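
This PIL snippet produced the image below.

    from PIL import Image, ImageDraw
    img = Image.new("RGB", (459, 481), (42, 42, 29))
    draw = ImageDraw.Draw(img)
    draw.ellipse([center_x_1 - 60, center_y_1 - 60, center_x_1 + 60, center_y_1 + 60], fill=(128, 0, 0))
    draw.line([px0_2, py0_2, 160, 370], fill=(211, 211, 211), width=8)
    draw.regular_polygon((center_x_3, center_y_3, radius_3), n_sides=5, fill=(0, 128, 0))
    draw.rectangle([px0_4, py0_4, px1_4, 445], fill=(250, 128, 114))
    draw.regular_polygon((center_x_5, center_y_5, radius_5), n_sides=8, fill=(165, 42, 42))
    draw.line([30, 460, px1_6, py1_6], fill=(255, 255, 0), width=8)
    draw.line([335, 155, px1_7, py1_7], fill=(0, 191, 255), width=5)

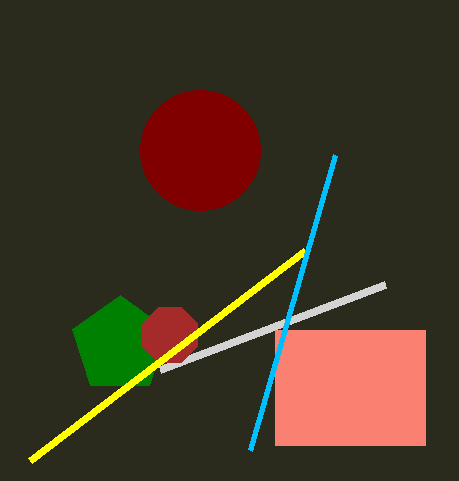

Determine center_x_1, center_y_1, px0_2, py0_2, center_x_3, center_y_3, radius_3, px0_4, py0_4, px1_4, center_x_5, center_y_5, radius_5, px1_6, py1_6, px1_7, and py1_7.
center_x_1 = 200; center_y_1 = 150; px0_2 = 385; py0_2 = 285; center_x_3 = 120; center_y_3 = 345; radius_3 = 50; px0_4 = 275; py0_4 = 330; px1_4 = 425; center_x_5 = 170; center_y_5 = 335; radius_5 = 30; px1_6 = 305; py1_6 = 250; px1_7 = 250; py1_7 = 450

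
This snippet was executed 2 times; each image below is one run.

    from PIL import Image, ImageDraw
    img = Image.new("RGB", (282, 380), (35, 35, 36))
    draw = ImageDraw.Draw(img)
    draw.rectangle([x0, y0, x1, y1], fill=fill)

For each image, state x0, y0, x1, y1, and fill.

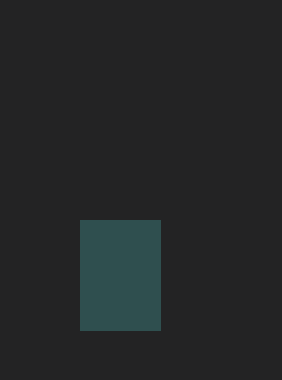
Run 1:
x0 = 80, y0 = 220, x1 = 160, y1 = 330, fill = 'darkslategray'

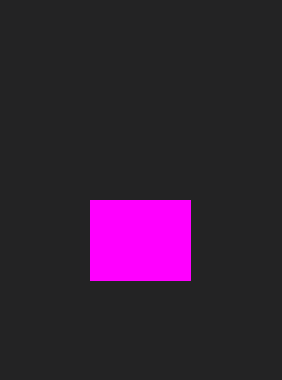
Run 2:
x0 = 90; y0 = 200; x1 = 190; y1 = 280; fill = 'magenta'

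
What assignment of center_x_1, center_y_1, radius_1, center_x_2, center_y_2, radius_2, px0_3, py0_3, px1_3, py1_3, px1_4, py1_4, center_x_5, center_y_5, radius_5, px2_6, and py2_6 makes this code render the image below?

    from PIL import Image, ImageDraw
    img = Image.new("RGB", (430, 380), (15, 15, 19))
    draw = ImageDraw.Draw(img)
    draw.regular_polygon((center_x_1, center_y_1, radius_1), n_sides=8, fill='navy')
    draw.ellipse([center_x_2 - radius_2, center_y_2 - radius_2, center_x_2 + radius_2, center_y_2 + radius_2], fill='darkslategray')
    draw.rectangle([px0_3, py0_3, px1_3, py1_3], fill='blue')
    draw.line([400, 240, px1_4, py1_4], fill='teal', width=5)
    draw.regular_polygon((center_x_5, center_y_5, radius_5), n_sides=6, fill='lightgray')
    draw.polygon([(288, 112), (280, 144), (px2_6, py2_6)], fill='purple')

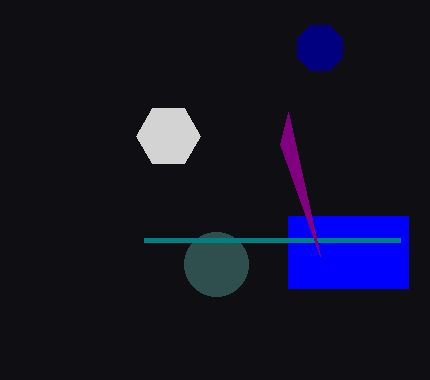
center_x_1 = 320; center_y_1 = 48; radius_1 = 24; center_x_2 = 216; center_y_2 = 264; radius_2 = 32; px0_3 = 288; py0_3 = 216; px1_3 = 408; py1_3 = 288; px1_4 = 144; py1_4 = 240; center_x_5 = 168; center_y_5 = 136; radius_5 = 32; px2_6 = 320; py2_6 = 256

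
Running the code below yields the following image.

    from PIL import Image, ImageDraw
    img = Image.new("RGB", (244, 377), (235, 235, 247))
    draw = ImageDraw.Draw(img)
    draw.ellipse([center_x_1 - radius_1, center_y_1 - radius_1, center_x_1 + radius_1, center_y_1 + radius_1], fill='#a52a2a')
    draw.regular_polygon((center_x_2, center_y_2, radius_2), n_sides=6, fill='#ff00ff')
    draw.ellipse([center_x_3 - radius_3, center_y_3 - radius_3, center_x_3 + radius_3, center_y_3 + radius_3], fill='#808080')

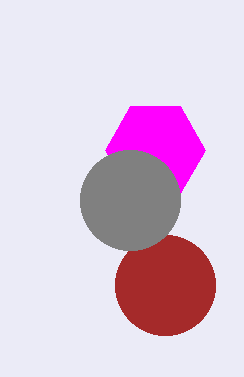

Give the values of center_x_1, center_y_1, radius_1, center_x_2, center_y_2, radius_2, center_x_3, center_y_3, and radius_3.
center_x_1 = 165; center_y_1 = 285; radius_1 = 50; center_x_2 = 155; center_y_2 = 150; radius_2 = 50; center_x_3 = 130; center_y_3 = 200; radius_3 = 50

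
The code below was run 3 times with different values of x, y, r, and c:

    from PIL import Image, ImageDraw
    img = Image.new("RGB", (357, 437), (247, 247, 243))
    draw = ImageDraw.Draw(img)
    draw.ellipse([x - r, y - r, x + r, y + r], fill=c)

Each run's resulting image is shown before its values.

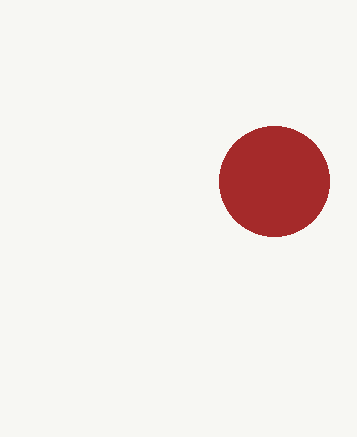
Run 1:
x = 274
y = 181
r = 55
c = 'brown'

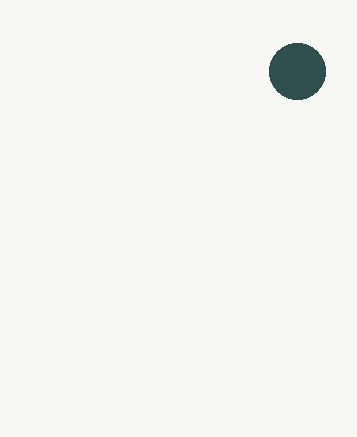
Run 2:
x = 297, y = 71, r = 28, c = 'darkslategray'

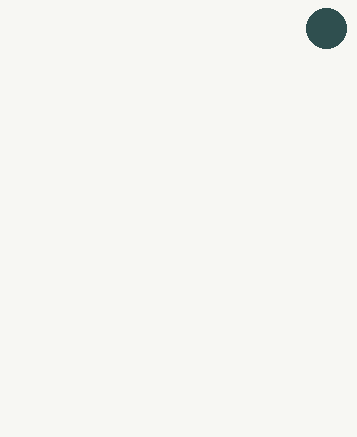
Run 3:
x = 326
y = 28
r = 20
c = 'darkslategray'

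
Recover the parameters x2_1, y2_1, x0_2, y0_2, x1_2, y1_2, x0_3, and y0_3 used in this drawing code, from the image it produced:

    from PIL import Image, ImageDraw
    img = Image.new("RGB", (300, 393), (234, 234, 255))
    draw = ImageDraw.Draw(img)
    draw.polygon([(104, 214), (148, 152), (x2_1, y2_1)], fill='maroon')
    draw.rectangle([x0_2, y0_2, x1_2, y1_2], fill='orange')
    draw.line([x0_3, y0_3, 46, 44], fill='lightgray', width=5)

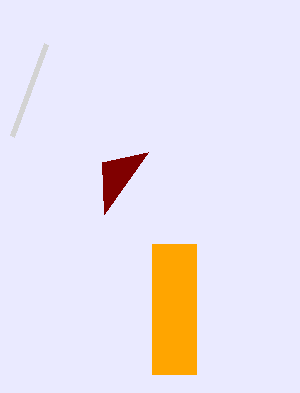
x2_1 = 102, y2_1 = 162, x0_2 = 152, y0_2 = 244, x1_2 = 196, y1_2 = 374, x0_3 = 12, y0_3 = 136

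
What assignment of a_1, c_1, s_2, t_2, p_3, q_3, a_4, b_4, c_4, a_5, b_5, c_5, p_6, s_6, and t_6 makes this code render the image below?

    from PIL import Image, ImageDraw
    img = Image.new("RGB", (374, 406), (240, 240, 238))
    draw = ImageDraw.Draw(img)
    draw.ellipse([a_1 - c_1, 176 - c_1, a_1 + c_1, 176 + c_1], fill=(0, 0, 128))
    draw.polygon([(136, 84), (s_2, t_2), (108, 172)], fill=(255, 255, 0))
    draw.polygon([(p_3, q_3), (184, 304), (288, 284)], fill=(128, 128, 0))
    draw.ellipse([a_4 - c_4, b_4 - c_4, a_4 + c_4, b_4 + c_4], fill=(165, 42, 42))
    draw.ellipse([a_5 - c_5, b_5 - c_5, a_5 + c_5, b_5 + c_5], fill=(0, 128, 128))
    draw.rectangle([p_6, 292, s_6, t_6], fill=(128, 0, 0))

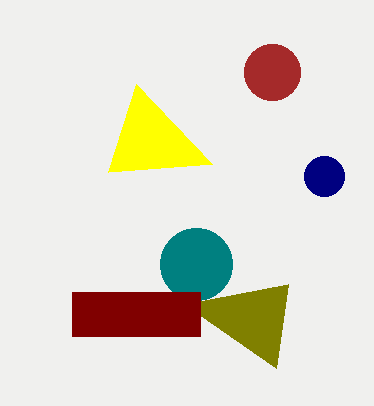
a_1 = 324; c_1 = 20; s_2 = 212; t_2 = 164; p_3 = 276; q_3 = 368; a_4 = 272; b_4 = 72; c_4 = 28; a_5 = 196; b_5 = 264; c_5 = 36; p_6 = 72; s_6 = 200; t_6 = 336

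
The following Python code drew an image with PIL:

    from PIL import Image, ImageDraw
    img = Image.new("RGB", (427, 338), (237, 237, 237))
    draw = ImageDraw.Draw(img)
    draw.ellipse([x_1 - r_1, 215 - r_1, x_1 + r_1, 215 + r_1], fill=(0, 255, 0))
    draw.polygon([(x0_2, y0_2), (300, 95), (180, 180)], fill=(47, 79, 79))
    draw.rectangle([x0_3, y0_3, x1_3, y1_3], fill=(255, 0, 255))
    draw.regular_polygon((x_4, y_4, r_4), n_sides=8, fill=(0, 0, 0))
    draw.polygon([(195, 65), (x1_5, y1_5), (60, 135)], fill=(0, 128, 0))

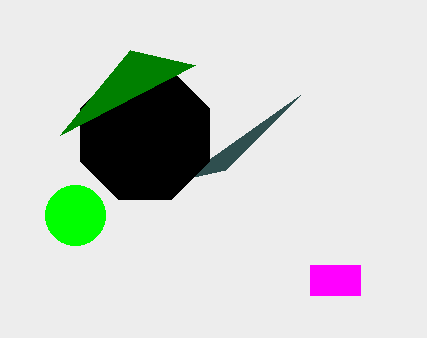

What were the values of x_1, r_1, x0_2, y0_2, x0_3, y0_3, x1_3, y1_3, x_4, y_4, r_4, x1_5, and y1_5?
x_1 = 75
r_1 = 30
x0_2 = 225
y0_2 = 170
x0_3 = 310
y0_3 = 265
x1_3 = 360
y1_3 = 295
x_4 = 145
y_4 = 135
r_4 = 70
x1_5 = 130
y1_5 = 50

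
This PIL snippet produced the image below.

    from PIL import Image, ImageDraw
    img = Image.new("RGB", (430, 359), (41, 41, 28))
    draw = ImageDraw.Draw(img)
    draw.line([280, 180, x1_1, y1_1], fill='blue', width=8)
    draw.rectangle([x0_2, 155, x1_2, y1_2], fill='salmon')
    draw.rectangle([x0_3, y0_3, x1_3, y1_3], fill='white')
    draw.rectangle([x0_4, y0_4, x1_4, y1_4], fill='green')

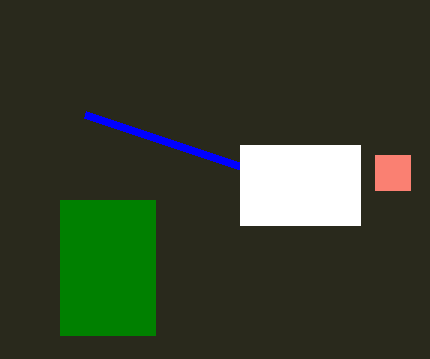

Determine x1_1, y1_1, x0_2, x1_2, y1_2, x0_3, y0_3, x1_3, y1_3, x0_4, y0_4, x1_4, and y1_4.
x1_1 = 85, y1_1 = 115, x0_2 = 375, x1_2 = 410, y1_2 = 190, x0_3 = 240, y0_3 = 145, x1_3 = 360, y1_3 = 225, x0_4 = 60, y0_4 = 200, x1_4 = 155, y1_4 = 335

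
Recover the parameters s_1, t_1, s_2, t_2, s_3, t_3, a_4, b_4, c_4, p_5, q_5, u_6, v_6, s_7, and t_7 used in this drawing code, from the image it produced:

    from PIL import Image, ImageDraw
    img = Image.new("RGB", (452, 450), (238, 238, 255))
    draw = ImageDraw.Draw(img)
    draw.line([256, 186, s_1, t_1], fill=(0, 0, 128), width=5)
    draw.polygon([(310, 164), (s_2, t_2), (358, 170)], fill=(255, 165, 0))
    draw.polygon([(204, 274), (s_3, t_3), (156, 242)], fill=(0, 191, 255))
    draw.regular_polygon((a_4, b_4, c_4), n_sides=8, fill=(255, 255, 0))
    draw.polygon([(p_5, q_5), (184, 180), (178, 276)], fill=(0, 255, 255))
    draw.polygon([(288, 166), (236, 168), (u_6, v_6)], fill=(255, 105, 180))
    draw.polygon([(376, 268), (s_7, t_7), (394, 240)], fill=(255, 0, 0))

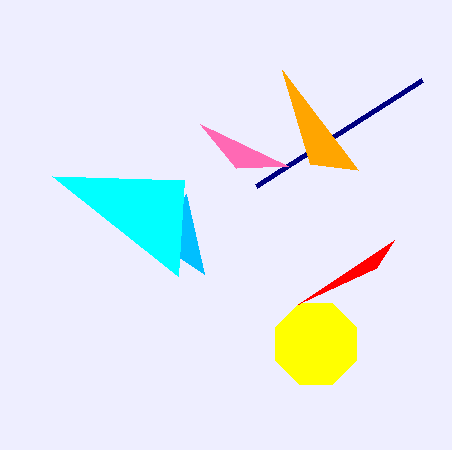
s_1 = 422, t_1 = 80, s_2 = 282, t_2 = 70, s_3 = 186, t_3 = 194, a_4 = 316, b_4 = 344, c_4 = 44, p_5 = 52, q_5 = 176, u_6 = 200, v_6 = 124, s_7 = 298, t_7 = 304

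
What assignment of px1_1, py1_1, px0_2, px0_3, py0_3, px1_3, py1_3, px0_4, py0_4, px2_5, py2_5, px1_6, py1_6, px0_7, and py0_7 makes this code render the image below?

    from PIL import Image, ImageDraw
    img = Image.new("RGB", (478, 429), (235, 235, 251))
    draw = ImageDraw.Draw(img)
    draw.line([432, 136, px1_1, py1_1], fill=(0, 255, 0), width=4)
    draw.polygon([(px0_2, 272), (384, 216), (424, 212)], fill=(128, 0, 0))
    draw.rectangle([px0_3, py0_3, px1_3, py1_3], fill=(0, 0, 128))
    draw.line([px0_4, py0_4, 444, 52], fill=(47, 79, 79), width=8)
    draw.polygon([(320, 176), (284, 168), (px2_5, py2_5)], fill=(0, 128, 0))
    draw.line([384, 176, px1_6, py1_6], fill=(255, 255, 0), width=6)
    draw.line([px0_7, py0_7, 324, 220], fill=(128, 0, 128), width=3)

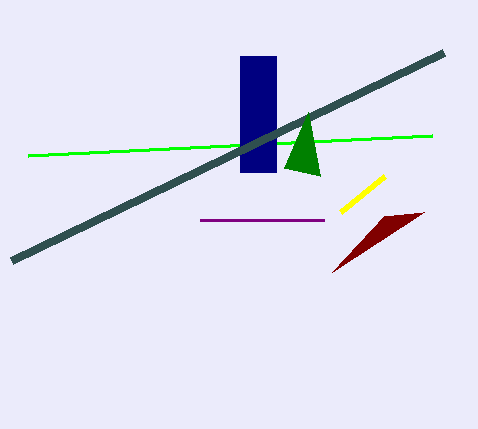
px1_1 = 28; py1_1 = 156; px0_2 = 332; px0_3 = 240; py0_3 = 56; px1_3 = 276; py1_3 = 172; px0_4 = 12; py0_4 = 260; px2_5 = 308; py2_5 = 112; px1_6 = 340; py1_6 = 212; px0_7 = 200; py0_7 = 220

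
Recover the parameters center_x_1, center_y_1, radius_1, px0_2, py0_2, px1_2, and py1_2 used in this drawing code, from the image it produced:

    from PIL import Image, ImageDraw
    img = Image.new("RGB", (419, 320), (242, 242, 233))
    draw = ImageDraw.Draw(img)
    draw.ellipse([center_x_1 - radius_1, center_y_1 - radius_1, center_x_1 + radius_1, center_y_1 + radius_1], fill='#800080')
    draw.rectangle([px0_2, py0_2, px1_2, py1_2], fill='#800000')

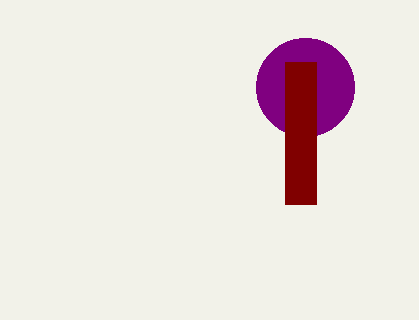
center_x_1 = 305, center_y_1 = 87, radius_1 = 49, px0_2 = 285, py0_2 = 62, px1_2 = 316, py1_2 = 204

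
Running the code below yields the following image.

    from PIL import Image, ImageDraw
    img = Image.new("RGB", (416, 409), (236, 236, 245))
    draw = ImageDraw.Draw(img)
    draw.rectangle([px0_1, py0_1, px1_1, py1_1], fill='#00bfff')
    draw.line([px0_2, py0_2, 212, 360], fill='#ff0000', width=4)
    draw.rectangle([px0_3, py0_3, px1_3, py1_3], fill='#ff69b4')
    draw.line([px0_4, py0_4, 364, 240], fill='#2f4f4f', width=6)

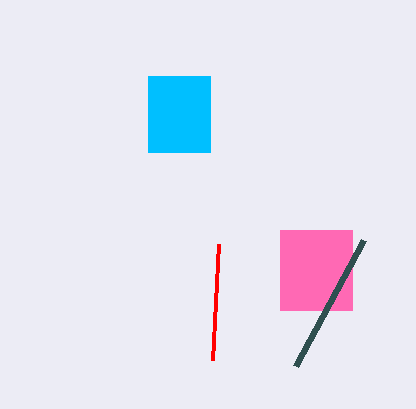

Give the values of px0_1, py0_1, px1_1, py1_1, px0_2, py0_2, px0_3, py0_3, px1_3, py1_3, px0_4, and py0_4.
px0_1 = 148; py0_1 = 76; px1_1 = 210; py1_1 = 152; px0_2 = 218; py0_2 = 244; px0_3 = 280; py0_3 = 230; px1_3 = 352; py1_3 = 310; px0_4 = 296; py0_4 = 366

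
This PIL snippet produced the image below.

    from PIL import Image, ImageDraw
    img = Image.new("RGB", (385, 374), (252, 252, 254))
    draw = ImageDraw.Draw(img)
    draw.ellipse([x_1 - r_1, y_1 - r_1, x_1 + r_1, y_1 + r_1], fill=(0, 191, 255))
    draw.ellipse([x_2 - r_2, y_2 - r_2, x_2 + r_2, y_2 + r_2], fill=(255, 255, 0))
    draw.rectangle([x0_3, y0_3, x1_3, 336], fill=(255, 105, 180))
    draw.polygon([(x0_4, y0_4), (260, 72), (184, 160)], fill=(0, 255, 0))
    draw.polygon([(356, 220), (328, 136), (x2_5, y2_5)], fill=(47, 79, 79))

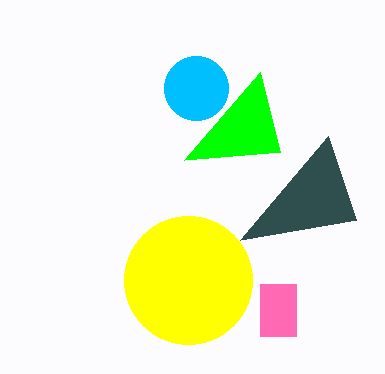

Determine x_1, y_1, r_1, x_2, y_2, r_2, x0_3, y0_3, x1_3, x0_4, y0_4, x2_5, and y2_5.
x_1 = 196
y_1 = 88
r_1 = 32
x_2 = 188
y_2 = 280
r_2 = 64
x0_3 = 260
y0_3 = 284
x1_3 = 296
x0_4 = 280
y0_4 = 152
x2_5 = 240
y2_5 = 240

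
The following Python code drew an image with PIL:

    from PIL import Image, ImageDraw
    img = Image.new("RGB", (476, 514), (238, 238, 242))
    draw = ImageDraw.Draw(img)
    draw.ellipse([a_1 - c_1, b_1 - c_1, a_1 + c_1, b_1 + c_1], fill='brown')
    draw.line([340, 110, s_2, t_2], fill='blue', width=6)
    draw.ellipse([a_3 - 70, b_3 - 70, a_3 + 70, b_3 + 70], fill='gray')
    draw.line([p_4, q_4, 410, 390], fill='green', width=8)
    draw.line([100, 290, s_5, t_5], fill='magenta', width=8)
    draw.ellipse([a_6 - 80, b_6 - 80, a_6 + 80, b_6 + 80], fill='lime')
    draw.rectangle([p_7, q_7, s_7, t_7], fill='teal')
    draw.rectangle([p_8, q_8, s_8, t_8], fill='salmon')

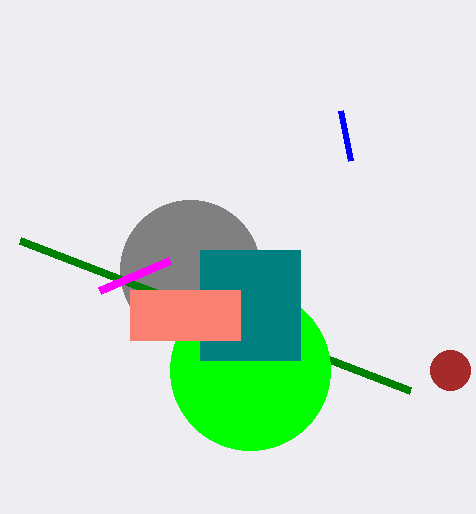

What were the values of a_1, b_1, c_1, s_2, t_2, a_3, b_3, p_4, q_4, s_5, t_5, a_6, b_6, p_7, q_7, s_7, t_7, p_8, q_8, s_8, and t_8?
a_1 = 450; b_1 = 370; c_1 = 20; s_2 = 350; t_2 = 160; a_3 = 190; b_3 = 270; p_4 = 20; q_4 = 240; s_5 = 170; t_5 = 260; a_6 = 250; b_6 = 370; p_7 = 200; q_7 = 250; s_7 = 300; t_7 = 360; p_8 = 130; q_8 = 290; s_8 = 240; t_8 = 340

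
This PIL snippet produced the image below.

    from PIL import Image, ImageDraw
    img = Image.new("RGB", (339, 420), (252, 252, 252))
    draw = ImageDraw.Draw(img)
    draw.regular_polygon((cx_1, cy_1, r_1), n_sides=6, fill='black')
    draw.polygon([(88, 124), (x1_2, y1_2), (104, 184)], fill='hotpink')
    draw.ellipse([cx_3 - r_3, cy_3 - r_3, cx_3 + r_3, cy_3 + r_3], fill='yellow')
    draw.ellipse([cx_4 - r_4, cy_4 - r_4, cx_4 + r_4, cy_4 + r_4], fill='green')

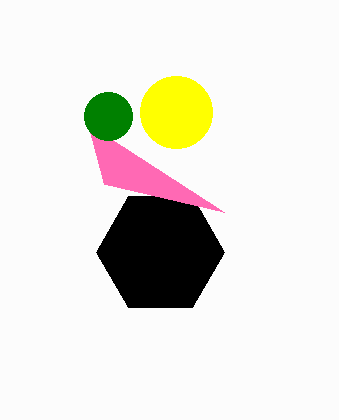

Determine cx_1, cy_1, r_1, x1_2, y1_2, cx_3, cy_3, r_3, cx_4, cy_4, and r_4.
cx_1 = 160
cy_1 = 252
r_1 = 64
x1_2 = 224
y1_2 = 212
cx_3 = 176
cy_3 = 112
r_3 = 36
cx_4 = 108
cy_4 = 116
r_4 = 24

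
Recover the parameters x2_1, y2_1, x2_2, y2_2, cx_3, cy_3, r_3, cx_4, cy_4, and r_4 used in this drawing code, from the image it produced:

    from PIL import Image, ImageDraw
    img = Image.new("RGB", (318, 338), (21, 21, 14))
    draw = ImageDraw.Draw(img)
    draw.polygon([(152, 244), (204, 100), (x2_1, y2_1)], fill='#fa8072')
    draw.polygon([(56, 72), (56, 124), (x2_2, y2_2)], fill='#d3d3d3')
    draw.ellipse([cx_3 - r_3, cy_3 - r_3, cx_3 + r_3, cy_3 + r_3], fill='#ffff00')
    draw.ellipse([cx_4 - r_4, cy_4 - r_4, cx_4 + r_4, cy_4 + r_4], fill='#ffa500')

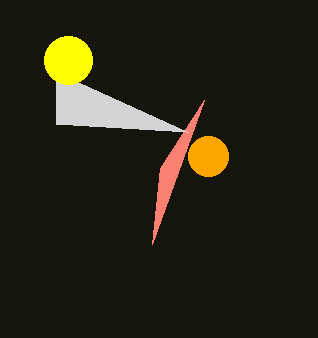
x2_1 = 160
y2_1 = 168
x2_2 = 188
y2_2 = 132
cx_3 = 68
cy_3 = 60
r_3 = 24
cx_4 = 208
cy_4 = 156
r_4 = 20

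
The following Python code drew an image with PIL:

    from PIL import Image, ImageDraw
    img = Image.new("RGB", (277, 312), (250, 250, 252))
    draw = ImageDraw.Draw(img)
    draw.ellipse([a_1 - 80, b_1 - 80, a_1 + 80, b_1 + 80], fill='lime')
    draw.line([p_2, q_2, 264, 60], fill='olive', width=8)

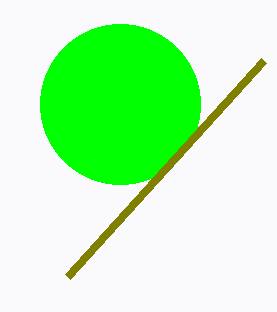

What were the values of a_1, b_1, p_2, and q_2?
a_1 = 120
b_1 = 104
p_2 = 68
q_2 = 276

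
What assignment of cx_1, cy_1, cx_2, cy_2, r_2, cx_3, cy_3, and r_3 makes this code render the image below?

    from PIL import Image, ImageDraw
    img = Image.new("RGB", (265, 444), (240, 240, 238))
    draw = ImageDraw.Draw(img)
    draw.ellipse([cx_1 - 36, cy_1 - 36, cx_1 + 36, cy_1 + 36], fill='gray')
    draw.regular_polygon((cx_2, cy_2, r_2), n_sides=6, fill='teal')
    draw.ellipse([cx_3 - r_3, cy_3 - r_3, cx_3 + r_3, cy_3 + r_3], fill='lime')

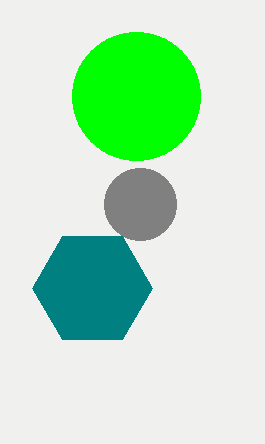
cx_1 = 140, cy_1 = 204, cx_2 = 92, cy_2 = 288, r_2 = 60, cx_3 = 136, cy_3 = 96, r_3 = 64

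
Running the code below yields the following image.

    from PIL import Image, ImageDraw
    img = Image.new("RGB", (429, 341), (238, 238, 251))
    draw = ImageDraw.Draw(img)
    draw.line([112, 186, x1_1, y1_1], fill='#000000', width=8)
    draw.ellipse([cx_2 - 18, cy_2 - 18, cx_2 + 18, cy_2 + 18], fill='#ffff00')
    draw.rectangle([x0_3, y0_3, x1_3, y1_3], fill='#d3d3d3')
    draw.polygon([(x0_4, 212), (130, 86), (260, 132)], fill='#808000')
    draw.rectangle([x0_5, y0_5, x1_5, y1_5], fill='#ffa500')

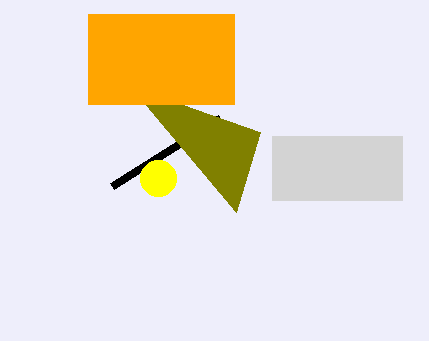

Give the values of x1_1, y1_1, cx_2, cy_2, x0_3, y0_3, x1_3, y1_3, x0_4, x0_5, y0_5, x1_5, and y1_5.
x1_1 = 220
y1_1 = 118
cx_2 = 158
cy_2 = 178
x0_3 = 272
y0_3 = 136
x1_3 = 402
y1_3 = 200
x0_4 = 236
x0_5 = 88
y0_5 = 14
x1_5 = 234
y1_5 = 104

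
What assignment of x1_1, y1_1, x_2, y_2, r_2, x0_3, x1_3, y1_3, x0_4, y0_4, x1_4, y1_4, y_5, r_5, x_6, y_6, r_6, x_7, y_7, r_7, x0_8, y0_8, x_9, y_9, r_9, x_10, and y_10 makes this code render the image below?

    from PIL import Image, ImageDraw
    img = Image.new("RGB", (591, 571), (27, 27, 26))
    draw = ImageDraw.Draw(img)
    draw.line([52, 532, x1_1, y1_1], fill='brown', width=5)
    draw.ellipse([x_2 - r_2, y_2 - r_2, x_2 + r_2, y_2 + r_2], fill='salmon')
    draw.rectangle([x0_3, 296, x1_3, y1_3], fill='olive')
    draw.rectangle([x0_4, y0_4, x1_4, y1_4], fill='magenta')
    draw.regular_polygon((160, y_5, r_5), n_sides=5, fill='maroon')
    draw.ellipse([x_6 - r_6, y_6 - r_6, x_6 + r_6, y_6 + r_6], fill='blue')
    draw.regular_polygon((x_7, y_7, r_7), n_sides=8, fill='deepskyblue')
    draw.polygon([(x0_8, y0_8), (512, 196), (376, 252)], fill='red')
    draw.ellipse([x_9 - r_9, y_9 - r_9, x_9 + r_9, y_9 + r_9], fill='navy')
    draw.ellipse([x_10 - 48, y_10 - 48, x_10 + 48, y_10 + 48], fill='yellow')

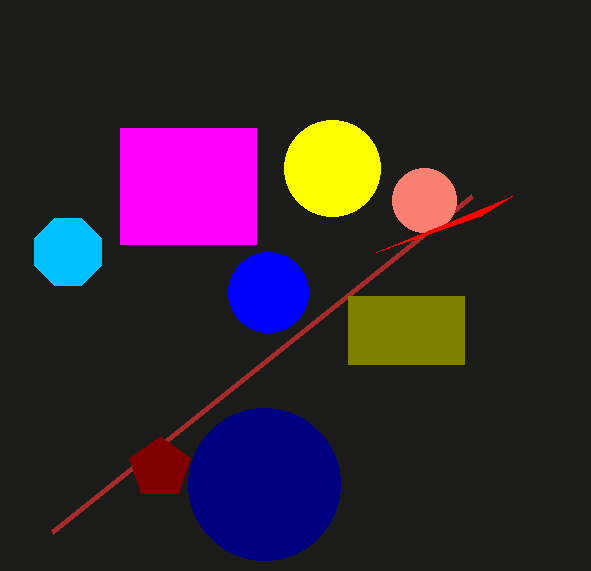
x1_1 = 472; y1_1 = 196; x_2 = 424; y_2 = 200; r_2 = 32; x0_3 = 348; x1_3 = 464; y1_3 = 364; x0_4 = 120; y0_4 = 128; x1_4 = 256; y1_4 = 244; y_5 = 468; r_5 = 32; x_6 = 268; y_6 = 292; r_6 = 40; x_7 = 68; y_7 = 252; r_7 = 36; x0_8 = 480; y0_8 = 216; x_9 = 264; y_9 = 484; r_9 = 76; x_10 = 332; y_10 = 168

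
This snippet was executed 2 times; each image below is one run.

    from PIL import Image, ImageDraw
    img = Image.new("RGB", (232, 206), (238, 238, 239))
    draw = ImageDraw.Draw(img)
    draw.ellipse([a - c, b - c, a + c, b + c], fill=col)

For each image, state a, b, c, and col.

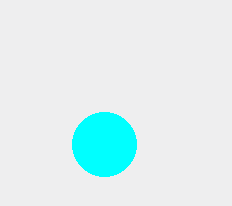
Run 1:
a = 104, b = 144, c = 32, col = 'cyan'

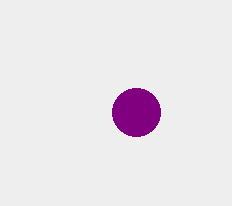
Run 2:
a = 136
b = 112
c = 24
col = 'purple'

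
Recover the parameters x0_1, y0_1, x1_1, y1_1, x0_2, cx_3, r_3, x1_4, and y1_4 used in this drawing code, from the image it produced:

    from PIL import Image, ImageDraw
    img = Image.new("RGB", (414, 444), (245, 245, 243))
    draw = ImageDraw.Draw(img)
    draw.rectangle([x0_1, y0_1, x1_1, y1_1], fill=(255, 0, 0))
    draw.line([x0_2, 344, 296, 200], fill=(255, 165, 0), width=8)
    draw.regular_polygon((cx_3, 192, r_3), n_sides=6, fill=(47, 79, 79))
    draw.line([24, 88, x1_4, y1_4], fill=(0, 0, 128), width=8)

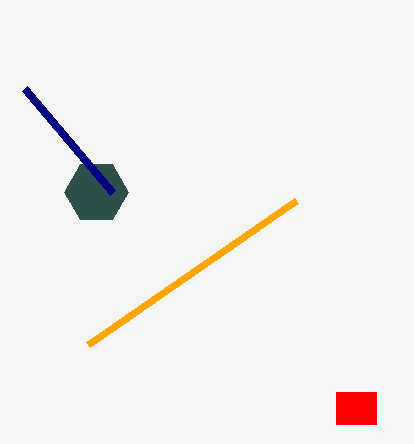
x0_1 = 336; y0_1 = 392; x1_1 = 376; y1_1 = 424; x0_2 = 88; cx_3 = 96; r_3 = 32; x1_4 = 112; y1_4 = 192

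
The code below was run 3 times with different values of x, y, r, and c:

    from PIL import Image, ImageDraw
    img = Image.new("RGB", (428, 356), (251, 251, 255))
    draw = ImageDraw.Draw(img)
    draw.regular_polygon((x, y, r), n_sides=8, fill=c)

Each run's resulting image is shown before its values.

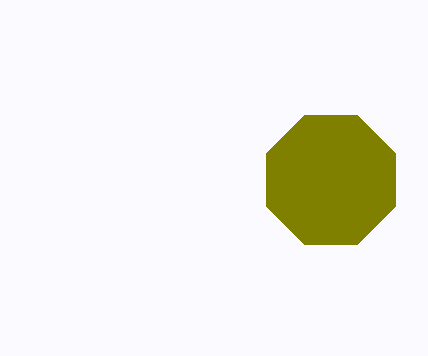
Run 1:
x = 331
y = 180
r = 70
c = 'olive'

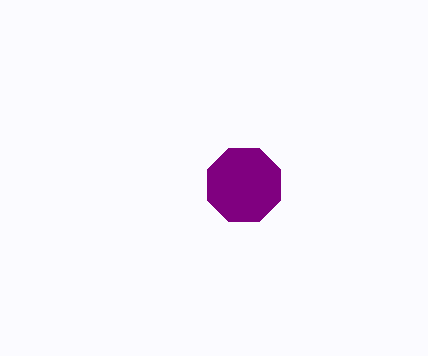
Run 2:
x = 244, y = 185, r = 40, c = 'purple'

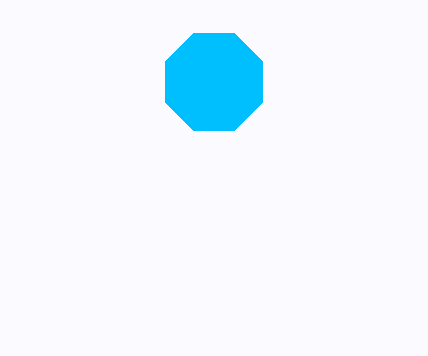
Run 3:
x = 214
y = 82
r = 53
c = 'deepskyblue'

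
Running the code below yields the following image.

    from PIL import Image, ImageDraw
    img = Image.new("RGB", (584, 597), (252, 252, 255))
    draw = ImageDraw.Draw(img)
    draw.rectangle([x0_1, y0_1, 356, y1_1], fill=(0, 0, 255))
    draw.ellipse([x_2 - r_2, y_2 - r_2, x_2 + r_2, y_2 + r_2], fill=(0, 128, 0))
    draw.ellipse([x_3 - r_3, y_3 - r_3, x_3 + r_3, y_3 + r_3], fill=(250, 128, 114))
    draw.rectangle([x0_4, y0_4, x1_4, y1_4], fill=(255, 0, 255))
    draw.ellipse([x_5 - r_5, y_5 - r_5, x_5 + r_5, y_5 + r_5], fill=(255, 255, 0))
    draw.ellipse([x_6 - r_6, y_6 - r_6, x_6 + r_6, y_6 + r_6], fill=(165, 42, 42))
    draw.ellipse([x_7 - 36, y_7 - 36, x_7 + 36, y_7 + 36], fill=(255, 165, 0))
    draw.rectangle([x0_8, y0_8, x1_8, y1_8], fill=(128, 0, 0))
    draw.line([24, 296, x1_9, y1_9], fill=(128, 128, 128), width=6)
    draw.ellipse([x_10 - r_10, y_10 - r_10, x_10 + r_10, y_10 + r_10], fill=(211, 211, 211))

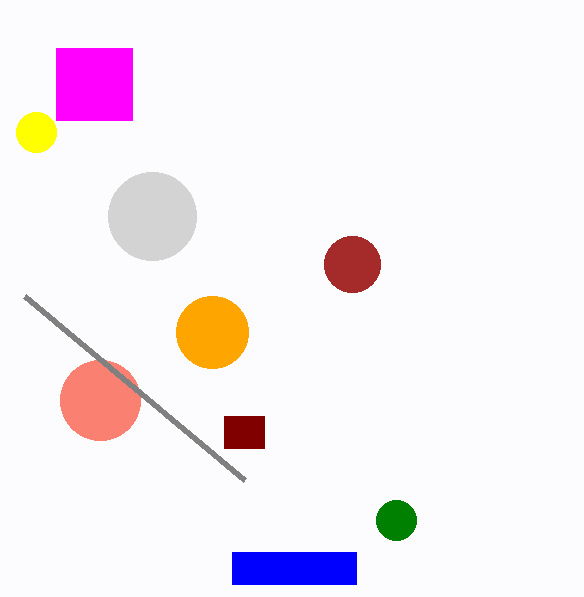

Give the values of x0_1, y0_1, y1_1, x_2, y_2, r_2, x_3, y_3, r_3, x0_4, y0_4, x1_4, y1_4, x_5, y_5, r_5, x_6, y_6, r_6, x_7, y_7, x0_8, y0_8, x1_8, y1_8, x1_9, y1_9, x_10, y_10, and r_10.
x0_1 = 232; y0_1 = 552; y1_1 = 584; x_2 = 396; y_2 = 520; r_2 = 20; x_3 = 100; y_3 = 400; r_3 = 40; x0_4 = 56; y0_4 = 48; x1_4 = 132; y1_4 = 120; x_5 = 36; y_5 = 132; r_5 = 20; x_6 = 352; y_6 = 264; r_6 = 28; x_7 = 212; y_7 = 332; x0_8 = 224; y0_8 = 416; x1_8 = 264; y1_8 = 448; x1_9 = 244; y1_9 = 480; x_10 = 152; y_10 = 216; r_10 = 44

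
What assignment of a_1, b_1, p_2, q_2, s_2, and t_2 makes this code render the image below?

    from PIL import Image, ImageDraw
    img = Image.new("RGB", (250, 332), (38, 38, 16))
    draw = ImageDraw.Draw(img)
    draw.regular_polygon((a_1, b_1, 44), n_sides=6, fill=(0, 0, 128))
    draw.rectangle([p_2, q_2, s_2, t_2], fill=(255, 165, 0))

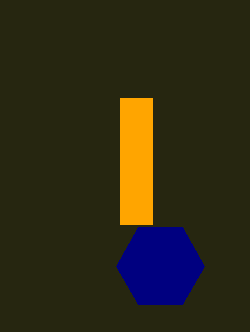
a_1 = 160
b_1 = 266
p_2 = 120
q_2 = 98
s_2 = 152
t_2 = 224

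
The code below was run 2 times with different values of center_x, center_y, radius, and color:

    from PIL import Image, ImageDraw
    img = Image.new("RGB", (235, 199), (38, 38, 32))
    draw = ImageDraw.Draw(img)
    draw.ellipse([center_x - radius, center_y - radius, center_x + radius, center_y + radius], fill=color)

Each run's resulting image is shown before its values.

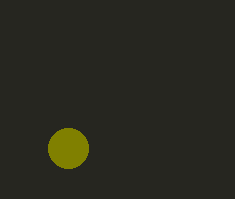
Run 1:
center_x = 68; center_y = 148; radius = 20; color = 'olive'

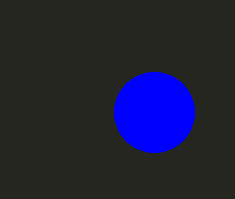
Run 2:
center_x = 154, center_y = 112, radius = 40, color = 'blue'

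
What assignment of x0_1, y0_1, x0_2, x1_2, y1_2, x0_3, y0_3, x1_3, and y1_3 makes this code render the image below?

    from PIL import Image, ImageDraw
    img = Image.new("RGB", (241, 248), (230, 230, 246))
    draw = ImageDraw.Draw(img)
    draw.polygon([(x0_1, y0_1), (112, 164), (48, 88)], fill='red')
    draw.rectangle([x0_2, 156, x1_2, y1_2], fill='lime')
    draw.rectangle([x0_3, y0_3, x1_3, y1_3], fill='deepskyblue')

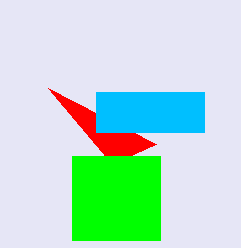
x0_1 = 156, y0_1 = 144, x0_2 = 72, x1_2 = 160, y1_2 = 240, x0_3 = 96, y0_3 = 92, x1_3 = 204, y1_3 = 132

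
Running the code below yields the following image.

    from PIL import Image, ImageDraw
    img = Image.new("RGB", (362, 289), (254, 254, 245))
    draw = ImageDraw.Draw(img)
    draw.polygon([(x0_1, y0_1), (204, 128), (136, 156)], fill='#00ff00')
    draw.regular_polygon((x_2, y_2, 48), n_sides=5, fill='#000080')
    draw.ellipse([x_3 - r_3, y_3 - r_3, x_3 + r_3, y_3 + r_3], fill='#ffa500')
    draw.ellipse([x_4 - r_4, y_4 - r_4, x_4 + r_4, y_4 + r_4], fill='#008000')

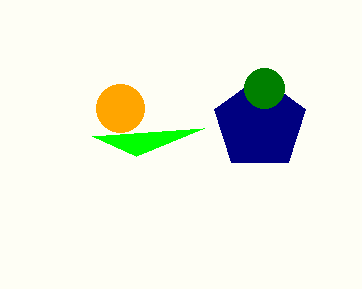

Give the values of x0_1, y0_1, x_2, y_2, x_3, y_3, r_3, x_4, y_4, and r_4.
x0_1 = 92; y0_1 = 136; x_2 = 260; y_2 = 124; x_3 = 120; y_3 = 108; r_3 = 24; x_4 = 264; y_4 = 88; r_4 = 20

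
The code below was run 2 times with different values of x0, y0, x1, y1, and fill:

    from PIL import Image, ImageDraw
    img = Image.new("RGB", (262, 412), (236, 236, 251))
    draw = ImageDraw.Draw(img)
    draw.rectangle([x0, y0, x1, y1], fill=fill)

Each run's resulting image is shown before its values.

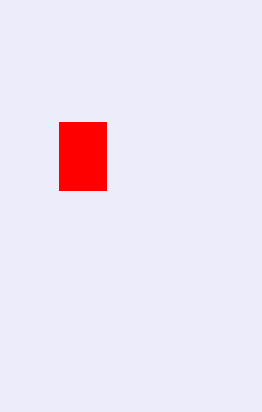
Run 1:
x0 = 59; y0 = 122; x1 = 106; y1 = 190; fill = 'red'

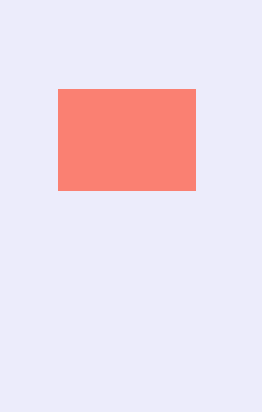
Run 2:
x0 = 58; y0 = 89; x1 = 195; y1 = 190; fill = 'salmon'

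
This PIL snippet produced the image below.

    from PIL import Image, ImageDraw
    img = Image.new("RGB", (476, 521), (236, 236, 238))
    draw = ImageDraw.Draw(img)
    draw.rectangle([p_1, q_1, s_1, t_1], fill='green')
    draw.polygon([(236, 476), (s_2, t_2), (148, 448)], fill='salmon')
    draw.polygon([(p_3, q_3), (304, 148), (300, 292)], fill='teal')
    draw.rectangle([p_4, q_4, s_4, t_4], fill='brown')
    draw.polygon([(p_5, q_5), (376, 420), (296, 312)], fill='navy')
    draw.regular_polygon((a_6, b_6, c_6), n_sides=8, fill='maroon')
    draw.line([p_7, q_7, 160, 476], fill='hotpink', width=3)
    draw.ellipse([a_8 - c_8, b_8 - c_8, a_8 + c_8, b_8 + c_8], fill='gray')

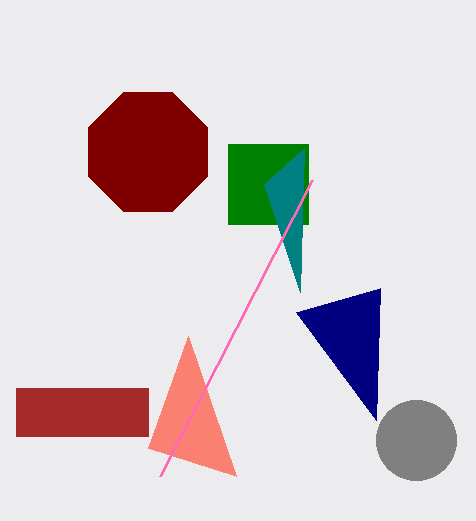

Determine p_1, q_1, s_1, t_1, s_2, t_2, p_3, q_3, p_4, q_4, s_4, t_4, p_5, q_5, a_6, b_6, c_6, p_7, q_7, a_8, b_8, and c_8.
p_1 = 228, q_1 = 144, s_1 = 308, t_1 = 224, s_2 = 188, t_2 = 336, p_3 = 264, q_3 = 184, p_4 = 16, q_4 = 388, s_4 = 148, t_4 = 436, p_5 = 380, q_5 = 288, a_6 = 148, b_6 = 152, c_6 = 64, p_7 = 312, q_7 = 180, a_8 = 416, b_8 = 440, c_8 = 40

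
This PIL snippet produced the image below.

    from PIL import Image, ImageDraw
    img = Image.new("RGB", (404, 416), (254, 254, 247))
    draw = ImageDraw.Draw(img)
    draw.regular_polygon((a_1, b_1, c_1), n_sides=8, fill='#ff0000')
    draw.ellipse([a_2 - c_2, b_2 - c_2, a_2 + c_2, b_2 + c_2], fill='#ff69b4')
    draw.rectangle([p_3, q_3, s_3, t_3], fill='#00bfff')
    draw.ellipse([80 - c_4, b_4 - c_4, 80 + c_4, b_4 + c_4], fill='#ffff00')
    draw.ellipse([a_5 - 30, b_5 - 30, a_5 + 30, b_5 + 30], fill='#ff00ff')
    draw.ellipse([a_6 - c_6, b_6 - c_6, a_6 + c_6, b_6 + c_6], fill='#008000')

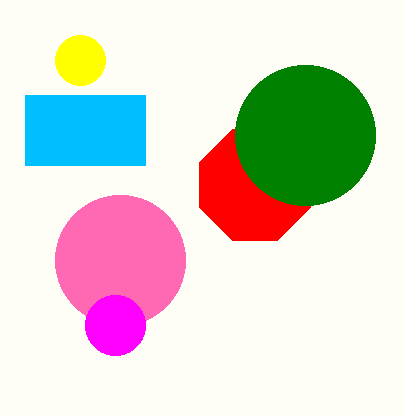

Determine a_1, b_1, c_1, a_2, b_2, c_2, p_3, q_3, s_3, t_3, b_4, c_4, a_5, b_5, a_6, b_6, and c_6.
a_1 = 255
b_1 = 185
c_1 = 60
a_2 = 120
b_2 = 260
c_2 = 65
p_3 = 25
q_3 = 95
s_3 = 145
t_3 = 165
b_4 = 60
c_4 = 25
a_5 = 115
b_5 = 325
a_6 = 305
b_6 = 135
c_6 = 70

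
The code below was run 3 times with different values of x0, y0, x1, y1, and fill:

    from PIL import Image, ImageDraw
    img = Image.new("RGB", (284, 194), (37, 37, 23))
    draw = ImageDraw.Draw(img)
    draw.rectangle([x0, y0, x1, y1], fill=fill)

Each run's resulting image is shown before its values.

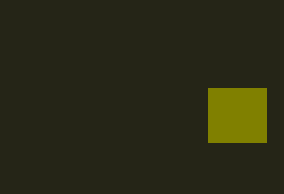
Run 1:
x0 = 208, y0 = 88, x1 = 266, y1 = 142, fill = 'olive'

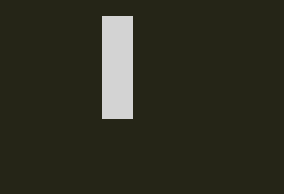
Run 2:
x0 = 102
y0 = 16
x1 = 132
y1 = 118
fill = 'lightgray'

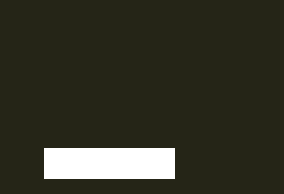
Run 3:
x0 = 44; y0 = 148; x1 = 174; y1 = 178; fill = 'white'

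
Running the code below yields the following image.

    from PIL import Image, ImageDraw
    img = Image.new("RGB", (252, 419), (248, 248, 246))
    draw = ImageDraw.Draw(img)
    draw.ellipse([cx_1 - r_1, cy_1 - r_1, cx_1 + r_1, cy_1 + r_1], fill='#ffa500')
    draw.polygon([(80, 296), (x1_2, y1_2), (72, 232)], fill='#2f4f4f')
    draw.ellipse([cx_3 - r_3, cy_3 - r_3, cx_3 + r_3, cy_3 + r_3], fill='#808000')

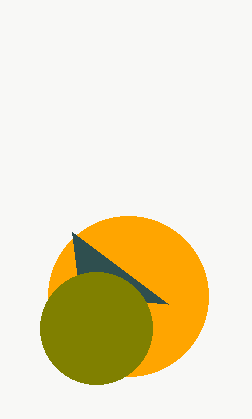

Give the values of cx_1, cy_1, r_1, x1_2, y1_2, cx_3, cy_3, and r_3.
cx_1 = 128; cy_1 = 296; r_1 = 80; x1_2 = 168; y1_2 = 304; cx_3 = 96; cy_3 = 328; r_3 = 56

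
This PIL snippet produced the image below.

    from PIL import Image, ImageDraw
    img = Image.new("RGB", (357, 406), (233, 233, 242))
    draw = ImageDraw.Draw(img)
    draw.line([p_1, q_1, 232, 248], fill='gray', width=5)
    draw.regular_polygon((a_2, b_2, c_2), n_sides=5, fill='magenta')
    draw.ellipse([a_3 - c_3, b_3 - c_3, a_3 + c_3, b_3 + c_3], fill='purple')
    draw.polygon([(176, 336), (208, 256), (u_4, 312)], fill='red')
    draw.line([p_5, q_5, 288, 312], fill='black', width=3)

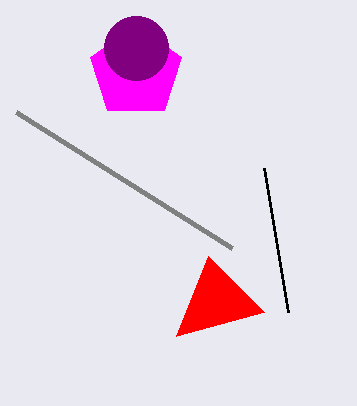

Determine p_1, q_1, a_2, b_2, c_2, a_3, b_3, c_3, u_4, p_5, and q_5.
p_1 = 16, q_1 = 112, a_2 = 136, b_2 = 72, c_2 = 48, a_3 = 136, b_3 = 48, c_3 = 32, u_4 = 264, p_5 = 264, q_5 = 168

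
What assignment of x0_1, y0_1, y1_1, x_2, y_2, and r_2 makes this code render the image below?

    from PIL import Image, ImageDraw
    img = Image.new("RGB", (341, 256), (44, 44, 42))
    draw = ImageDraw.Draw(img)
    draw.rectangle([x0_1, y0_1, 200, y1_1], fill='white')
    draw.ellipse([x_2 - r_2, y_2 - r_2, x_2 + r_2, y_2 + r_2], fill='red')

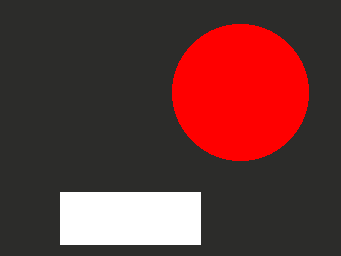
x0_1 = 60; y0_1 = 192; y1_1 = 244; x_2 = 240; y_2 = 92; r_2 = 68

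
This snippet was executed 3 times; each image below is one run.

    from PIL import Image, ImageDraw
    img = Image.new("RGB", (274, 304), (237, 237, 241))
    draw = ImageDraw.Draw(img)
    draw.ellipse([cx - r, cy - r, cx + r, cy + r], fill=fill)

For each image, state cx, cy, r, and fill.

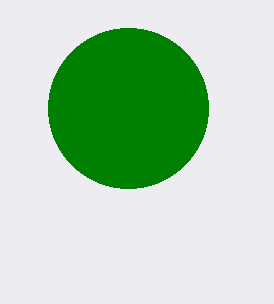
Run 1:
cx = 128
cy = 108
r = 80
fill = 'green'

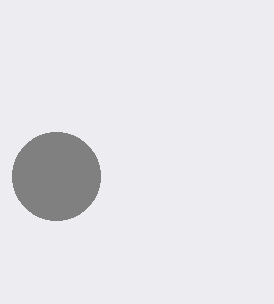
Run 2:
cx = 56; cy = 176; r = 44; fill = 'gray'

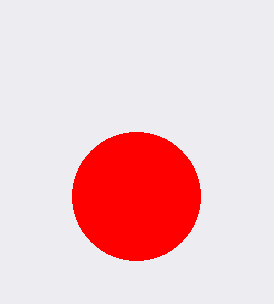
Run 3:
cx = 136, cy = 196, r = 64, fill = 'red'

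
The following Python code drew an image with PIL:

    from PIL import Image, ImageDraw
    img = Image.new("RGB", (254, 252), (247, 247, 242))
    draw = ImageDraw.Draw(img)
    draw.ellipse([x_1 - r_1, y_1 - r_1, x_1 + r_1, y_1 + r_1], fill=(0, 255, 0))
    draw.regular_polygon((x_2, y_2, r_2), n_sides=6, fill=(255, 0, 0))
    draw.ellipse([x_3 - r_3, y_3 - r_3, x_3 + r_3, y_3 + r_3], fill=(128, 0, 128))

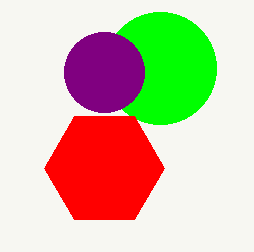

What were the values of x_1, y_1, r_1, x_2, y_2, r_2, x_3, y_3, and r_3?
x_1 = 160; y_1 = 68; r_1 = 56; x_2 = 104; y_2 = 168; r_2 = 60; x_3 = 104; y_3 = 72; r_3 = 40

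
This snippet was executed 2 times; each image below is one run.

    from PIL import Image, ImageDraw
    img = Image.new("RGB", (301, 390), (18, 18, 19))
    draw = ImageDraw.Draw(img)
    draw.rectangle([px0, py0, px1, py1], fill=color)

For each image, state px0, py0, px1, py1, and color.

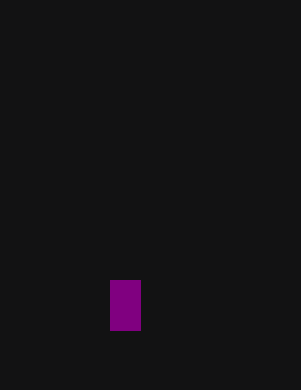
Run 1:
px0 = 110; py0 = 280; px1 = 140; py1 = 330; color = 'purple'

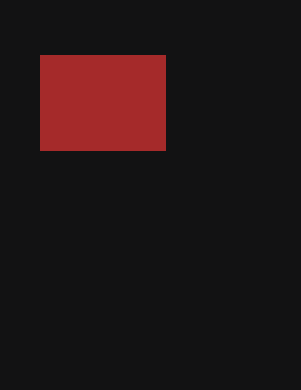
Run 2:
px0 = 40, py0 = 55, px1 = 165, py1 = 150, color = 'brown'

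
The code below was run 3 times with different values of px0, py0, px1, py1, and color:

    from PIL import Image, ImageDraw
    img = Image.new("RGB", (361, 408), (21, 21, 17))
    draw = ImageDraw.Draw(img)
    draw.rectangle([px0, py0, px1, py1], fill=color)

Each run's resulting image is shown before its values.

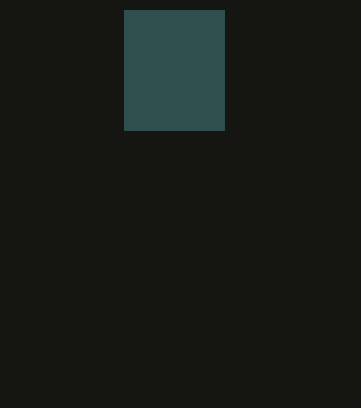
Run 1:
px0 = 124
py0 = 10
px1 = 224
py1 = 130
color = 'darkslategray'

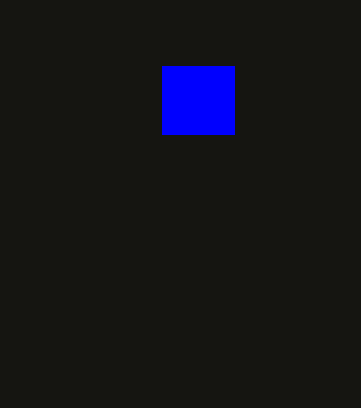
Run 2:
px0 = 162, py0 = 66, px1 = 234, py1 = 134, color = 'blue'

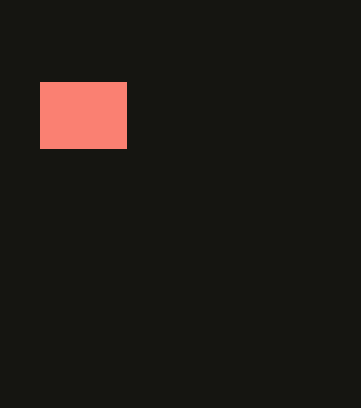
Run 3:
px0 = 40, py0 = 82, px1 = 126, py1 = 148, color = 'salmon'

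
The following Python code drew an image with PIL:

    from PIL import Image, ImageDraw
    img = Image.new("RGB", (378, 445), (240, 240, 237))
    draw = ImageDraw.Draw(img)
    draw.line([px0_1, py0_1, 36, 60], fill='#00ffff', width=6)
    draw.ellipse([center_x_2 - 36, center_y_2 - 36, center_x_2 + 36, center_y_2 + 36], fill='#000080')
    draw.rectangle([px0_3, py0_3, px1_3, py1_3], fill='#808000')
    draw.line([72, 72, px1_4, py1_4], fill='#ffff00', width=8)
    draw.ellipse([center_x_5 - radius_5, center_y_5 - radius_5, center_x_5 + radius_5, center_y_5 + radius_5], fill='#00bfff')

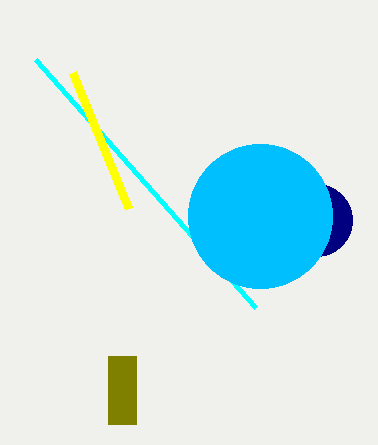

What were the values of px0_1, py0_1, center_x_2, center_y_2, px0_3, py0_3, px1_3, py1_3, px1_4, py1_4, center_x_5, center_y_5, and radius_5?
px0_1 = 256; py0_1 = 308; center_x_2 = 316; center_y_2 = 220; px0_3 = 108; py0_3 = 356; px1_3 = 136; py1_3 = 424; px1_4 = 128; py1_4 = 208; center_x_5 = 260; center_y_5 = 216; radius_5 = 72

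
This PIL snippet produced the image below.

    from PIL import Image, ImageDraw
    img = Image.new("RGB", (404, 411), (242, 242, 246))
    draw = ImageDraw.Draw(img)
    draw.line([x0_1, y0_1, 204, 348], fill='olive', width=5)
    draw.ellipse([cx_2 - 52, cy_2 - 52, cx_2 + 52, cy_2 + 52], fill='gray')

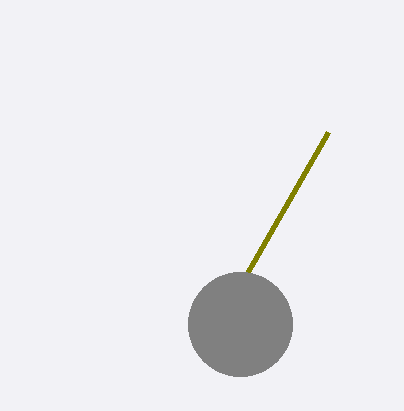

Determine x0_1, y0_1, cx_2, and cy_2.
x0_1 = 328; y0_1 = 132; cx_2 = 240; cy_2 = 324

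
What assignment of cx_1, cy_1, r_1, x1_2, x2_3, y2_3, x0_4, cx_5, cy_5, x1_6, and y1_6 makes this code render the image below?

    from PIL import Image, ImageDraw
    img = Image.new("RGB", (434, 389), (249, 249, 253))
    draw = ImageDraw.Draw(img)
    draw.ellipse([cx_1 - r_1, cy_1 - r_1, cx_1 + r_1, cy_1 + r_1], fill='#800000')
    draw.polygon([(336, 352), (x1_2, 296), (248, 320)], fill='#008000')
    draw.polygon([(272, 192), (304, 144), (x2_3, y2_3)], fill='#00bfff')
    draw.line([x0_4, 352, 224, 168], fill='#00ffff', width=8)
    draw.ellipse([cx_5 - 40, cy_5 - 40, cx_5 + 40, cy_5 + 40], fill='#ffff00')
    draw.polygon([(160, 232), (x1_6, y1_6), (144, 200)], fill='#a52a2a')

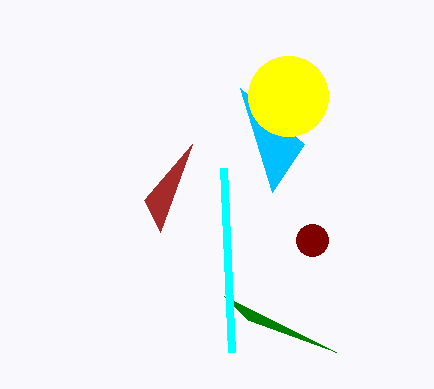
cx_1 = 312, cy_1 = 240, r_1 = 16, x1_2 = 224, x2_3 = 240, y2_3 = 88, x0_4 = 232, cx_5 = 288, cy_5 = 96, x1_6 = 192, y1_6 = 144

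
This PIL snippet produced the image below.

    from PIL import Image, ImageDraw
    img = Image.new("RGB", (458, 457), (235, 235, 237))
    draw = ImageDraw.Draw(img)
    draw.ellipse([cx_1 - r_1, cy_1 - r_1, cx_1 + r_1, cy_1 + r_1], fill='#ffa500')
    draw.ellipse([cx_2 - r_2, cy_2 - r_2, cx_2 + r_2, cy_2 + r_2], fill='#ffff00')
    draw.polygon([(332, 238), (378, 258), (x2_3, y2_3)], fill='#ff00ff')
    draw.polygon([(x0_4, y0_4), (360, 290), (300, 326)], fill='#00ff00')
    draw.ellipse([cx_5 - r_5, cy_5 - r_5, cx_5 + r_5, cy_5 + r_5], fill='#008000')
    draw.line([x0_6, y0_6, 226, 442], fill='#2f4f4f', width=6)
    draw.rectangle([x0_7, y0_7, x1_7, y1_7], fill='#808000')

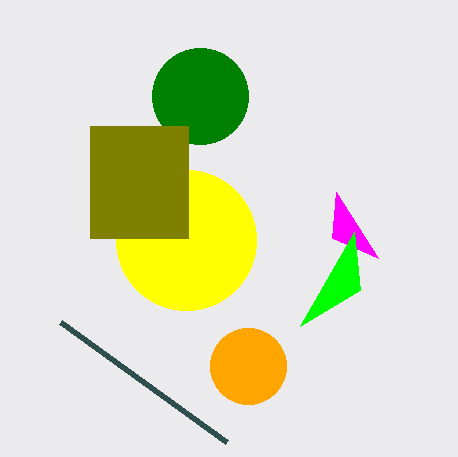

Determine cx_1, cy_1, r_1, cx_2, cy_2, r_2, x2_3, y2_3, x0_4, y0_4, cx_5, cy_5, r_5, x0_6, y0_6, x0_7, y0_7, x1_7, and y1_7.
cx_1 = 248
cy_1 = 366
r_1 = 38
cx_2 = 186
cy_2 = 240
r_2 = 70
x2_3 = 336
y2_3 = 192
x0_4 = 354
y0_4 = 232
cx_5 = 200
cy_5 = 96
r_5 = 48
x0_6 = 60
y0_6 = 322
x0_7 = 90
y0_7 = 126
x1_7 = 188
y1_7 = 238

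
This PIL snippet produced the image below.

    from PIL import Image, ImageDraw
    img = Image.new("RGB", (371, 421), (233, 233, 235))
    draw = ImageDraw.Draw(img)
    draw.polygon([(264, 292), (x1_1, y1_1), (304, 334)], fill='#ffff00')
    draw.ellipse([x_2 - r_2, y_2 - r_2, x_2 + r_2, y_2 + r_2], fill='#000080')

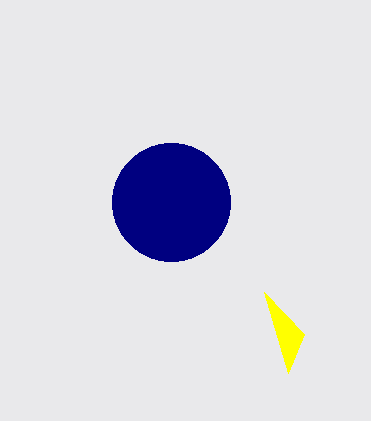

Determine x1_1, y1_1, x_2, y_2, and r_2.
x1_1 = 288, y1_1 = 373, x_2 = 171, y_2 = 202, r_2 = 59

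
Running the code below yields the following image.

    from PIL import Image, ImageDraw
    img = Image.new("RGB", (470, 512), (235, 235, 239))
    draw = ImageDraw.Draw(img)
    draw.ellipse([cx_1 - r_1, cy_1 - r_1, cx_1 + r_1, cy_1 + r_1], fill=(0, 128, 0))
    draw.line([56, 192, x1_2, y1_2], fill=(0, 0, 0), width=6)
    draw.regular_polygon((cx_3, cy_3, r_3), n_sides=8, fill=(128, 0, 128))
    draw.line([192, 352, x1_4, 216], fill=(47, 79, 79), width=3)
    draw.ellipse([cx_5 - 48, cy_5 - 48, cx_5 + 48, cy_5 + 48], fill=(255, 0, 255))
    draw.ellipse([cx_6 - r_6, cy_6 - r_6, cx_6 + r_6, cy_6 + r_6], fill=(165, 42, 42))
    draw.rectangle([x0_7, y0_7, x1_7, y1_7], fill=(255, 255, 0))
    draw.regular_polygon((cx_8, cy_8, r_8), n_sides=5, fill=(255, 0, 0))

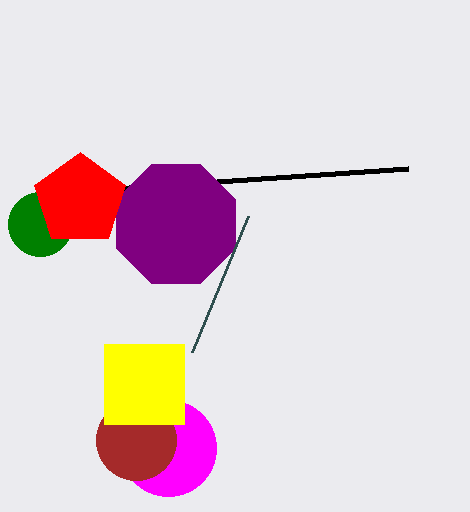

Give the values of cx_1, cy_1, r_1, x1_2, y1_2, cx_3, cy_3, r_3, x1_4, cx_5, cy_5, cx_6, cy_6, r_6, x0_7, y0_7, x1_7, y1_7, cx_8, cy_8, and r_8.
cx_1 = 40; cy_1 = 224; r_1 = 32; x1_2 = 408; y1_2 = 168; cx_3 = 176; cy_3 = 224; r_3 = 64; x1_4 = 248; cx_5 = 168; cy_5 = 448; cx_6 = 136; cy_6 = 440; r_6 = 40; x0_7 = 104; y0_7 = 344; x1_7 = 184; y1_7 = 424; cx_8 = 80; cy_8 = 200; r_8 = 48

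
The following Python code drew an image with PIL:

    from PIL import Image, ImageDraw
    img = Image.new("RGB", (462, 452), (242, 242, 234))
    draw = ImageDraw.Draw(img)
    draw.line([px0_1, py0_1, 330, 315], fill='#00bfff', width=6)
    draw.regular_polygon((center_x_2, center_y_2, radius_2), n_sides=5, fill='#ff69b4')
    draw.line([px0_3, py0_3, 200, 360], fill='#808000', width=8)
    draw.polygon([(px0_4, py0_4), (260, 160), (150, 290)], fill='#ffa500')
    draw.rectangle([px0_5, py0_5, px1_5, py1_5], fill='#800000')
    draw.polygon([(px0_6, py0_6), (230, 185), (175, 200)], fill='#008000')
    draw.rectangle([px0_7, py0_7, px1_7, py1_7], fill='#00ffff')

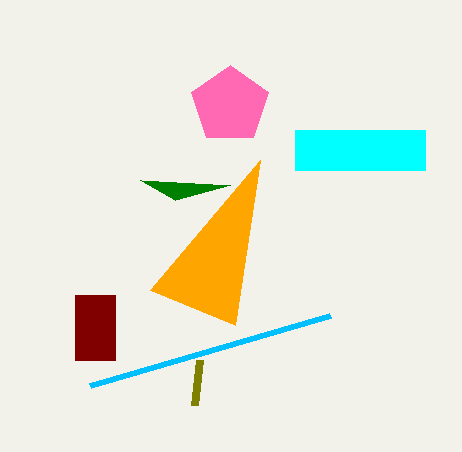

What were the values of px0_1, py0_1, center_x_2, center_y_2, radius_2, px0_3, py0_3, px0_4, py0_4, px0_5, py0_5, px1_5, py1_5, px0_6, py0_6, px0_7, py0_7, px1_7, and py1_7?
px0_1 = 90; py0_1 = 385; center_x_2 = 230; center_y_2 = 105; radius_2 = 40; px0_3 = 195; py0_3 = 405; px0_4 = 235; py0_4 = 325; px0_5 = 75; py0_5 = 295; px1_5 = 115; py1_5 = 360; px0_6 = 140; py0_6 = 180; px0_7 = 295; py0_7 = 130; px1_7 = 425; py1_7 = 170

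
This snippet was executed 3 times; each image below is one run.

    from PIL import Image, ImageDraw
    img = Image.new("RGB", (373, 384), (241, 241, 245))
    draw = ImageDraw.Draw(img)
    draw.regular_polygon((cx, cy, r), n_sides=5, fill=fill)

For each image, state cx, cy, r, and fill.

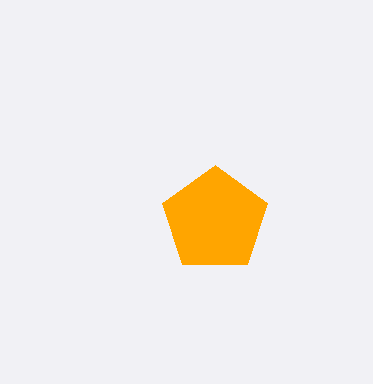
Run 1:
cx = 215
cy = 220
r = 55
fill = 'orange'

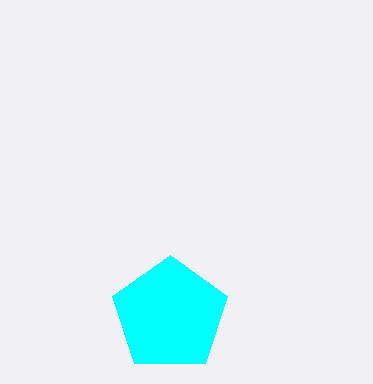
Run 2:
cx = 170
cy = 315
r = 60
fill = 'cyan'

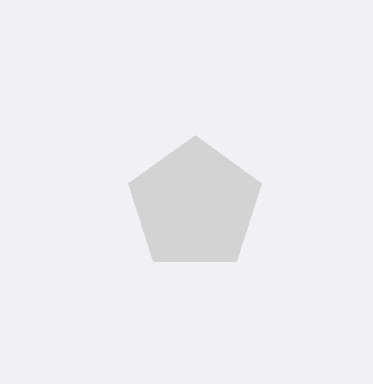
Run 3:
cx = 195
cy = 205
r = 70
fill = 'lightgray'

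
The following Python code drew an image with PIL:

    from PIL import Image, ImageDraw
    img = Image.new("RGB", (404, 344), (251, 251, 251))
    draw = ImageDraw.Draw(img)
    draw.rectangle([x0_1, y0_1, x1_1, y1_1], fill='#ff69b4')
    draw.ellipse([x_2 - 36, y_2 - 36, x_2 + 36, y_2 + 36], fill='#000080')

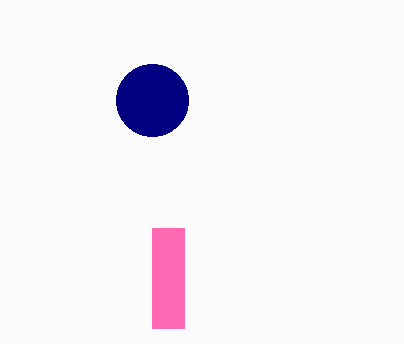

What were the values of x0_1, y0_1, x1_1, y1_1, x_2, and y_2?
x0_1 = 152; y0_1 = 228; x1_1 = 184; y1_1 = 328; x_2 = 152; y_2 = 100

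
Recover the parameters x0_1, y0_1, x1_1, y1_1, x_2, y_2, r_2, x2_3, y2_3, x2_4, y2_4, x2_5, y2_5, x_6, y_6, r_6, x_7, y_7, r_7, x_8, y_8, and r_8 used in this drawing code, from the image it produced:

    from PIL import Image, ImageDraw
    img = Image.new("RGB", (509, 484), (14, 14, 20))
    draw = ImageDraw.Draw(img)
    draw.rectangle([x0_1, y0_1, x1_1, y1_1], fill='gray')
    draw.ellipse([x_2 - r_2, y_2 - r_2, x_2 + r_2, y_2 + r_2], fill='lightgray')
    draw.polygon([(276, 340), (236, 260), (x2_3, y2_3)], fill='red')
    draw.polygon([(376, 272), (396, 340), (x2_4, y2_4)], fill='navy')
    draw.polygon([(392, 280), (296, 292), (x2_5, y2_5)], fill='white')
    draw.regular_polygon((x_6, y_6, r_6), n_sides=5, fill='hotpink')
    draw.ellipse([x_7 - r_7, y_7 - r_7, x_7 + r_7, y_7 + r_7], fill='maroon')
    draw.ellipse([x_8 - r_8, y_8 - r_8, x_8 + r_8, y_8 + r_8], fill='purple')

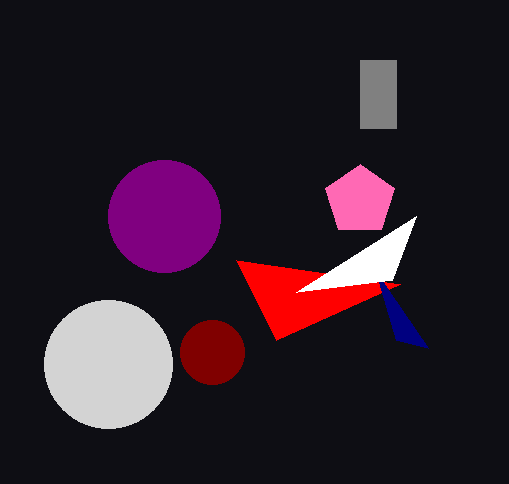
x0_1 = 360
y0_1 = 60
x1_1 = 396
y1_1 = 128
x_2 = 108
y_2 = 364
r_2 = 64
x2_3 = 400
y2_3 = 284
x2_4 = 428
y2_4 = 348
x2_5 = 416
y2_5 = 216
x_6 = 360
y_6 = 200
r_6 = 36
x_7 = 212
y_7 = 352
r_7 = 32
x_8 = 164
y_8 = 216
r_8 = 56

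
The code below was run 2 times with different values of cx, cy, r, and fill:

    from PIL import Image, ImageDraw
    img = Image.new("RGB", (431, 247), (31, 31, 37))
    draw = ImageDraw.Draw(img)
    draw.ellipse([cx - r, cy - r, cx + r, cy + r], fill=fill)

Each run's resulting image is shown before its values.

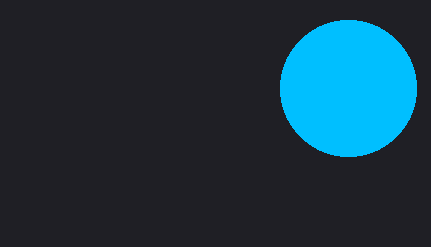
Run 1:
cx = 348; cy = 88; r = 68; fill = 'deepskyblue'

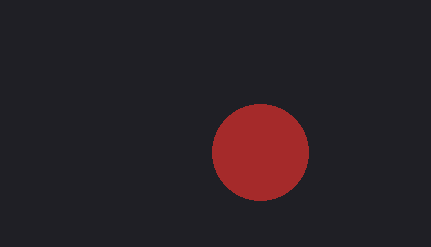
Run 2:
cx = 260
cy = 152
r = 48
fill = 'brown'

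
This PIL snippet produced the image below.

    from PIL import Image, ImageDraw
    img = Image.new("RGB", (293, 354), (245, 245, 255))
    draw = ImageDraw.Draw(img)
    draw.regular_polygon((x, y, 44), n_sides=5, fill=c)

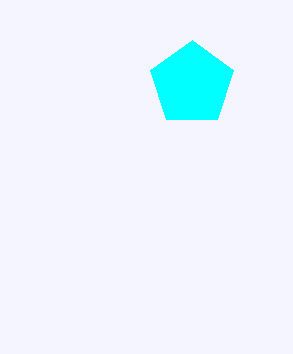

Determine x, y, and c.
x = 192, y = 84, c = 'cyan'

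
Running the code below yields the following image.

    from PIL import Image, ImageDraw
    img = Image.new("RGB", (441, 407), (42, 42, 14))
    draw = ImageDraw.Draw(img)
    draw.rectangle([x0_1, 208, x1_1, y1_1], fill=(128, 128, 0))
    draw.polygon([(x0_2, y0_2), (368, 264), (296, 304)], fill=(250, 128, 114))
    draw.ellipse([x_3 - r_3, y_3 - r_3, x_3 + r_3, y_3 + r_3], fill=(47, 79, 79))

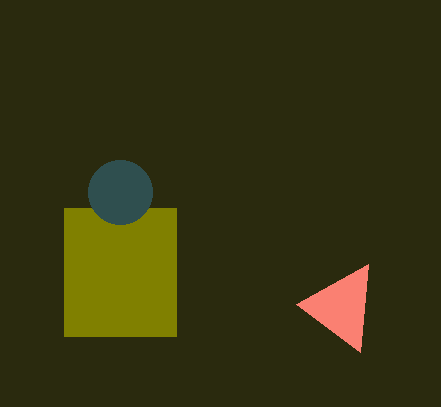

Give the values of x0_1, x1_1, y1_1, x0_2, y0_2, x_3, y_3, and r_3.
x0_1 = 64, x1_1 = 176, y1_1 = 336, x0_2 = 360, y0_2 = 352, x_3 = 120, y_3 = 192, r_3 = 32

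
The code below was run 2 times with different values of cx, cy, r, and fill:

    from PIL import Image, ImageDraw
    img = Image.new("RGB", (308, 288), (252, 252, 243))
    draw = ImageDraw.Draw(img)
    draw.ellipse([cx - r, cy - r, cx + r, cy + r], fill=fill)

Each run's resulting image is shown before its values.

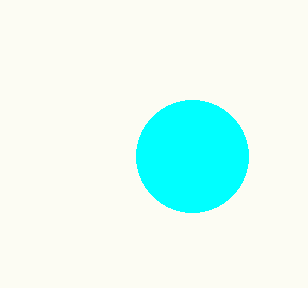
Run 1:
cx = 192, cy = 156, r = 56, fill = 'cyan'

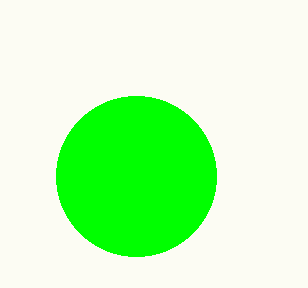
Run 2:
cx = 136, cy = 176, r = 80, fill = 'lime'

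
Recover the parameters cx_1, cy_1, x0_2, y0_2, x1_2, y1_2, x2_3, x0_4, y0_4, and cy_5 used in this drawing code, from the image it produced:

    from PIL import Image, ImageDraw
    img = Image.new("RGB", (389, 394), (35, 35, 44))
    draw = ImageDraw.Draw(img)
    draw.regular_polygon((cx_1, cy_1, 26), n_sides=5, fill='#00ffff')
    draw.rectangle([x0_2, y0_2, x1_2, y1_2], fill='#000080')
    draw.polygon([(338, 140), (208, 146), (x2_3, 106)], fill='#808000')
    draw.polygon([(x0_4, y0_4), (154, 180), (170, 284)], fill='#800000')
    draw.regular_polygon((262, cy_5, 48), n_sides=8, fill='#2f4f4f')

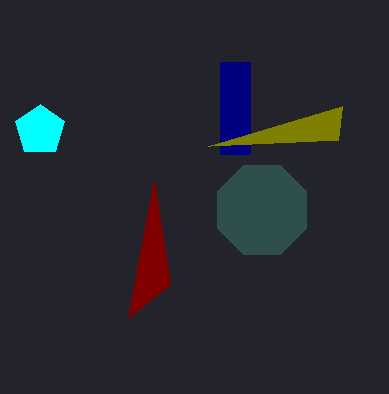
cx_1 = 40, cy_1 = 130, x0_2 = 220, y0_2 = 62, x1_2 = 250, y1_2 = 154, x2_3 = 342, x0_4 = 128, y0_4 = 318, cy_5 = 210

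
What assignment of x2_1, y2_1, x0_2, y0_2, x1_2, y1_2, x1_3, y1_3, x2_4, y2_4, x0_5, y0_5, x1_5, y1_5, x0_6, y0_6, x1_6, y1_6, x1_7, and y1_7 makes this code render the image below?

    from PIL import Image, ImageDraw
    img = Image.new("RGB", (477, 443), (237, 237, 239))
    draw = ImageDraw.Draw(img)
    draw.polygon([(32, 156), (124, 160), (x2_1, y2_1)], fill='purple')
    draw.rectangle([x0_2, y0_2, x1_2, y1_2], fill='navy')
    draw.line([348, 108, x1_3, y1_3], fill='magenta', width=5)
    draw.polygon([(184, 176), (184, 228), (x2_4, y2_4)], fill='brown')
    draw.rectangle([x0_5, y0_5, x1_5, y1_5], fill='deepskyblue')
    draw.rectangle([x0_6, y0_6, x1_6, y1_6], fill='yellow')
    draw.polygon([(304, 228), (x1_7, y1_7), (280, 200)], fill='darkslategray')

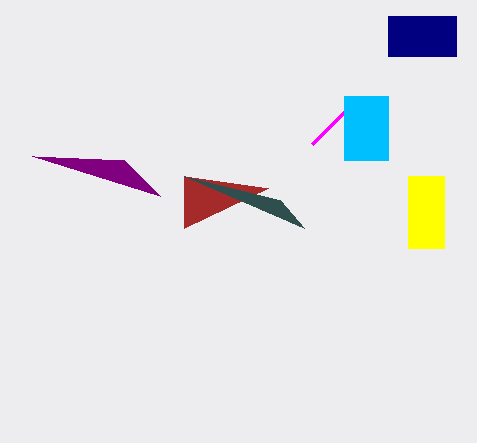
x2_1 = 160; y2_1 = 196; x0_2 = 388; y0_2 = 16; x1_2 = 456; y1_2 = 56; x1_3 = 312; y1_3 = 144; x2_4 = 268; y2_4 = 188; x0_5 = 344; y0_5 = 96; x1_5 = 388; y1_5 = 160; x0_6 = 408; y0_6 = 176; x1_6 = 444; y1_6 = 248; x1_7 = 184; y1_7 = 176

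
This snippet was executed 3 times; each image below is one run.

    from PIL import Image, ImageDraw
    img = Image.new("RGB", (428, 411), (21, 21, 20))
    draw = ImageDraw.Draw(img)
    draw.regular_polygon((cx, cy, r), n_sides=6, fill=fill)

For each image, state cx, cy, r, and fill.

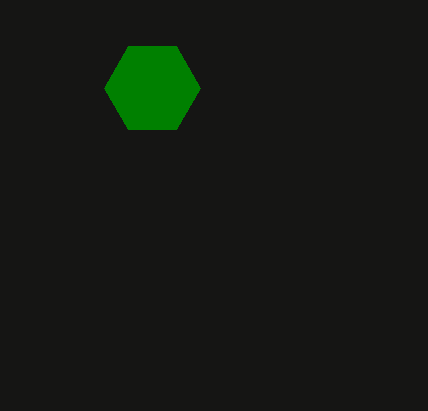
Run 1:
cx = 152; cy = 88; r = 48; fill = 'green'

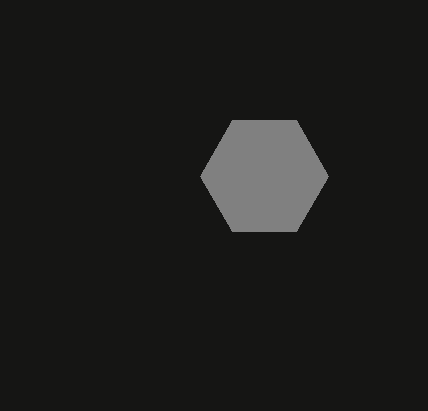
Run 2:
cx = 264, cy = 176, r = 64, fill = 'gray'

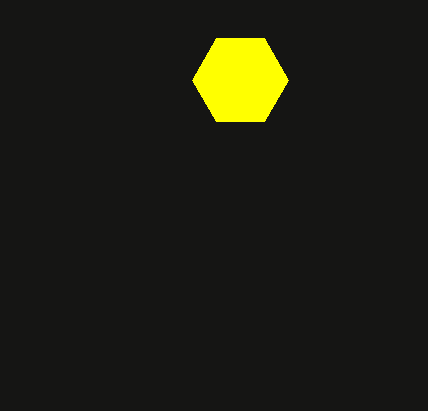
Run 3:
cx = 240, cy = 80, r = 48, fill = 'yellow'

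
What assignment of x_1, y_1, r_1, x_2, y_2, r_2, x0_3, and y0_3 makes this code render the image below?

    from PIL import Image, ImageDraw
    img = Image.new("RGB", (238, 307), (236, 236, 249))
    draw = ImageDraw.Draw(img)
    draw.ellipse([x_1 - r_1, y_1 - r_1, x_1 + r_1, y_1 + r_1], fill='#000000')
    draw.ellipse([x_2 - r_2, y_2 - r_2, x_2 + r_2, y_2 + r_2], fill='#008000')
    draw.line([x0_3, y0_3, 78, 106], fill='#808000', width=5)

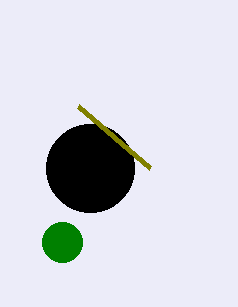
x_1 = 90
y_1 = 168
r_1 = 44
x_2 = 62
y_2 = 242
r_2 = 20
x0_3 = 150
y0_3 = 168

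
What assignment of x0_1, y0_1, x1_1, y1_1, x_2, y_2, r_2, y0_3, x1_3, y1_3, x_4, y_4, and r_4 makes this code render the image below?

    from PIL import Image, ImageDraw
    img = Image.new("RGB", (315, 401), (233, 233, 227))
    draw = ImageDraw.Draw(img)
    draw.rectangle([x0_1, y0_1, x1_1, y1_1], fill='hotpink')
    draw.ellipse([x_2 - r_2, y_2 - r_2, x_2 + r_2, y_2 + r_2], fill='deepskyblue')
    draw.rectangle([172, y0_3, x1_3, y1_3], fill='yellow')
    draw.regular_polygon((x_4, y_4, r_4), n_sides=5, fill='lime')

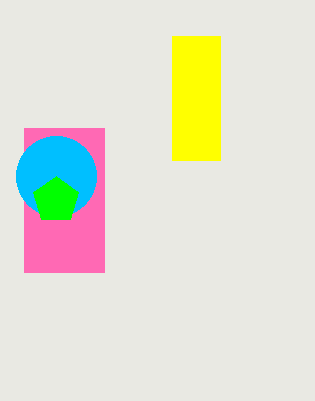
x0_1 = 24
y0_1 = 128
x1_1 = 104
y1_1 = 272
x_2 = 56
y_2 = 176
r_2 = 40
y0_3 = 36
x1_3 = 220
y1_3 = 160
x_4 = 56
y_4 = 200
r_4 = 24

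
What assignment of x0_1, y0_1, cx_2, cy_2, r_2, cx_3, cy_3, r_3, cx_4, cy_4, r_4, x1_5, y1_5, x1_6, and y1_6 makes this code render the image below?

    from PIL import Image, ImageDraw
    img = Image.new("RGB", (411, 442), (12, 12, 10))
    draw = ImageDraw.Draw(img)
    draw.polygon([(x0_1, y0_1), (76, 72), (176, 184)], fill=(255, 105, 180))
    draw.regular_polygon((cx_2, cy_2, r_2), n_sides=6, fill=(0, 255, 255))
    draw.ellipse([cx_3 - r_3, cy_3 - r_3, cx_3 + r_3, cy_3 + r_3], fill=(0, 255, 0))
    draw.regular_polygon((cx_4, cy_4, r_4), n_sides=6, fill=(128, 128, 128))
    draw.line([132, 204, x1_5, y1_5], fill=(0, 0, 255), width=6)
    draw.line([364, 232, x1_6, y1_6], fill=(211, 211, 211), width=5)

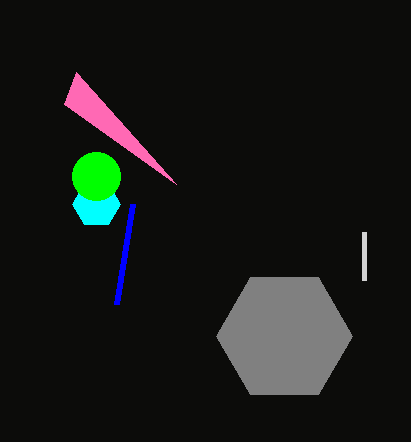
x0_1 = 64
y0_1 = 104
cx_2 = 96
cy_2 = 204
r_2 = 24
cx_3 = 96
cy_3 = 176
r_3 = 24
cx_4 = 284
cy_4 = 336
r_4 = 68
x1_5 = 116
y1_5 = 304
x1_6 = 364
y1_6 = 280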